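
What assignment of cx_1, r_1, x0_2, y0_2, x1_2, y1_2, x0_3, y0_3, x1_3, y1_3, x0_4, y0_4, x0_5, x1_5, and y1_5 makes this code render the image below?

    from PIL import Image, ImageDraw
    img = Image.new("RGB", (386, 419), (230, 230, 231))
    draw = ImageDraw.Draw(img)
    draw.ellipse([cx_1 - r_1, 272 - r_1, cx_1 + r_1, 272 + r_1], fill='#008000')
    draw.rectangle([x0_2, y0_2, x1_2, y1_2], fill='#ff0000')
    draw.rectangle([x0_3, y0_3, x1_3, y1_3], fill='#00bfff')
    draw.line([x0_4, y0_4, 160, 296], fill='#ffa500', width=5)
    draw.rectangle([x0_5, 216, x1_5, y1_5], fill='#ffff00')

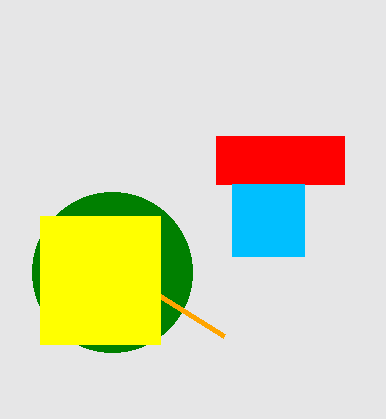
cx_1 = 112
r_1 = 80
x0_2 = 216
y0_2 = 136
x1_2 = 344
y1_2 = 184
x0_3 = 232
y0_3 = 184
x1_3 = 304
y1_3 = 256
x0_4 = 224
y0_4 = 336
x0_5 = 40
x1_5 = 160
y1_5 = 344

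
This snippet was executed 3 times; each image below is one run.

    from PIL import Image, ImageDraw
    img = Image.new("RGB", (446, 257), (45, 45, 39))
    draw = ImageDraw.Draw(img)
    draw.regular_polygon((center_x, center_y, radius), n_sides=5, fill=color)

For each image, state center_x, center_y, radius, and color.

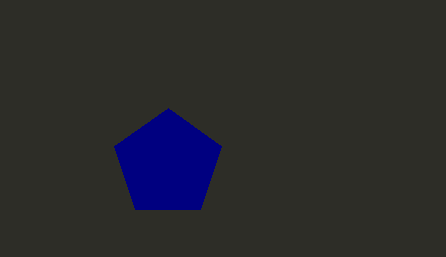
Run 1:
center_x = 168; center_y = 164; radius = 56; color = 'navy'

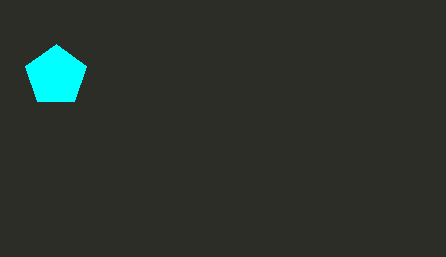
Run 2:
center_x = 56, center_y = 76, radius = 32, color = 'cyan'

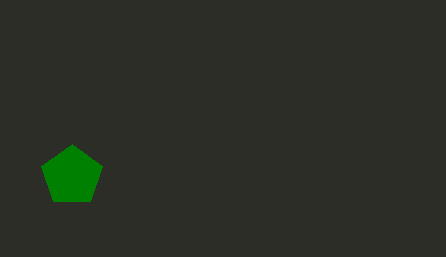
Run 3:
center_x = 72
center_y = 176
radius = 32
color = 'green'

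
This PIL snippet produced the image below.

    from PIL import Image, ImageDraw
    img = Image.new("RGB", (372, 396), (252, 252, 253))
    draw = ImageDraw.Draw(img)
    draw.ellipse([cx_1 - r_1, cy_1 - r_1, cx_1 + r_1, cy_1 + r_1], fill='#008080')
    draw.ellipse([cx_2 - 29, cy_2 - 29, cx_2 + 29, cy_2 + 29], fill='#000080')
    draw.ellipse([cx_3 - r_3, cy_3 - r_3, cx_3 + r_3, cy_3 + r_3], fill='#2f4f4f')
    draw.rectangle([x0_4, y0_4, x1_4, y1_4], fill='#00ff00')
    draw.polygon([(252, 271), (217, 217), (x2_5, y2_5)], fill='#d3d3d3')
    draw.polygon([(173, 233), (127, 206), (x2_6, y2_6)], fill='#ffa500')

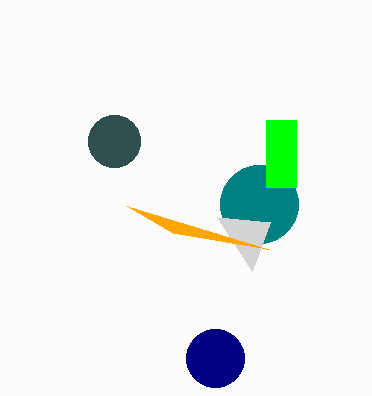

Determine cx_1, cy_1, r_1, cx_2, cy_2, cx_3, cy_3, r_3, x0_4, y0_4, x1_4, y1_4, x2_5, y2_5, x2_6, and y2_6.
cx_1 = 259
cy_1 = 204
r_1 = 39
cx_2 = 215
cy_2 = 358
cx_3 = 114
cy_3 = 141
r_3 = 26
x0_4 = 266
y0_4 = 120
x1_4 = 296
y1_4 = 187
x2_5 = 270
y2_5 = 222
x2_6 = 268
y2_6 = 249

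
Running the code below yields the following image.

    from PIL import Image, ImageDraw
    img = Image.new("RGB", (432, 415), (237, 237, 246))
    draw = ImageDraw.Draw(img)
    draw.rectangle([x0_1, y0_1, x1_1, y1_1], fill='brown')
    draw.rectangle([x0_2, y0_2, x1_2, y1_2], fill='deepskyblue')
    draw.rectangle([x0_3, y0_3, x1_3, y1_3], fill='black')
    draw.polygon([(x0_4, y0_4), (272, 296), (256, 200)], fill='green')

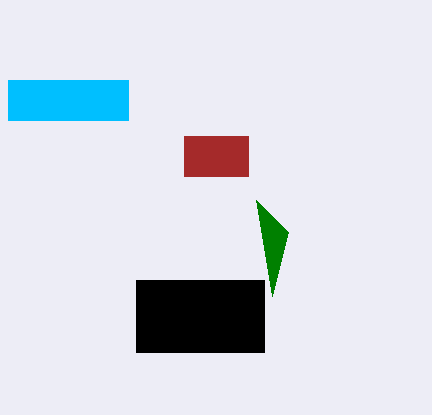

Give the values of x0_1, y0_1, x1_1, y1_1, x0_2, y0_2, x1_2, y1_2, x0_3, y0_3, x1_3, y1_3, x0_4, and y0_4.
x0_1 = 184
y0_1 = 136
x1_1 = 248
y1_1 = 176
x0_2 = 8
y0_2 = 80
x1_2 = 128
y1_2 = 120
x0_3 = 136
y0_3 = 280
x1_3 = 264
y1_3 = 352
x0_4 = 288
y0_4 = 232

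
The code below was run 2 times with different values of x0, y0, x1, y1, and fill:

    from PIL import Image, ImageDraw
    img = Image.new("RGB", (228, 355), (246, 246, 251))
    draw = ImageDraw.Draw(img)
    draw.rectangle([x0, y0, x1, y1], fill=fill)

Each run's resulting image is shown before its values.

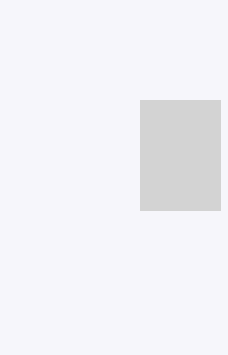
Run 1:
x0 = 140; y0 = 100; x1 = 220; y1 = 210; fill = 'lightgray'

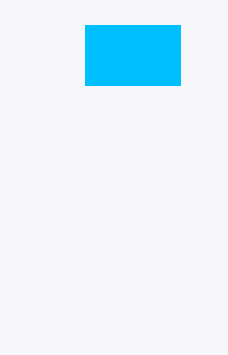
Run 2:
x0 = 85, y0 = 25, x1 = 180, y1 = 85, fill = 'deepskyblue'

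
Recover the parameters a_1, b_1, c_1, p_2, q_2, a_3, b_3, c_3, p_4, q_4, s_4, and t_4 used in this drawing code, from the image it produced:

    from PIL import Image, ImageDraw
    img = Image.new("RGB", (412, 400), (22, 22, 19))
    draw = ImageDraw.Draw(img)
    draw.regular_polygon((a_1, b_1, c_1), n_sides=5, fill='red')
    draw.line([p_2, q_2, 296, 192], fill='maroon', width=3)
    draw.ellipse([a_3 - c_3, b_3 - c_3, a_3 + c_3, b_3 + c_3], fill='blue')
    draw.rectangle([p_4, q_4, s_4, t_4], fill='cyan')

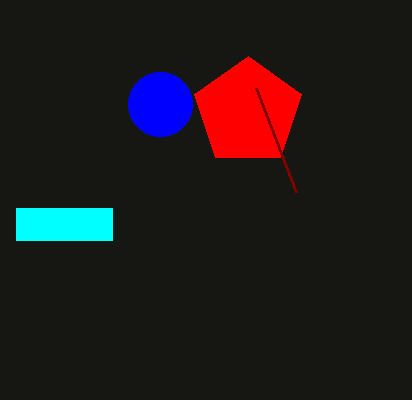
a_1 = 248, b_1 = 112, c_1 = 56, p_2 = 256, q_2 = 88, a_3 = 160, b_3 = 104, c_3 = 32, p_4 = 16, q_4 = 208, s_4 = 112, t_4 = 240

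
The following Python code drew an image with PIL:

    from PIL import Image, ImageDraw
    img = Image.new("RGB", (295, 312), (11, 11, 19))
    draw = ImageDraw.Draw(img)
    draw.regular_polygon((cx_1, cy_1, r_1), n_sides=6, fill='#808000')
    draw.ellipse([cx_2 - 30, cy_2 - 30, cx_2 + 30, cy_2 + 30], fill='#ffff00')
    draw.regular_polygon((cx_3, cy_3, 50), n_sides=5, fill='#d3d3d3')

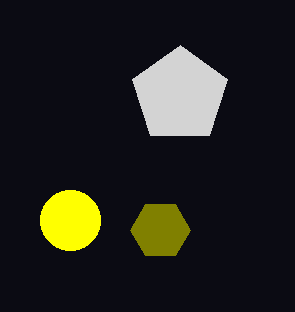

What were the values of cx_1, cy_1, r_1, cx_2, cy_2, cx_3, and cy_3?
cx_1 = 160, cy_1 = 230, r_1 = 30, cx_2 = 70, cy_2 = 220, cx_3 = 180, cy_3 = 95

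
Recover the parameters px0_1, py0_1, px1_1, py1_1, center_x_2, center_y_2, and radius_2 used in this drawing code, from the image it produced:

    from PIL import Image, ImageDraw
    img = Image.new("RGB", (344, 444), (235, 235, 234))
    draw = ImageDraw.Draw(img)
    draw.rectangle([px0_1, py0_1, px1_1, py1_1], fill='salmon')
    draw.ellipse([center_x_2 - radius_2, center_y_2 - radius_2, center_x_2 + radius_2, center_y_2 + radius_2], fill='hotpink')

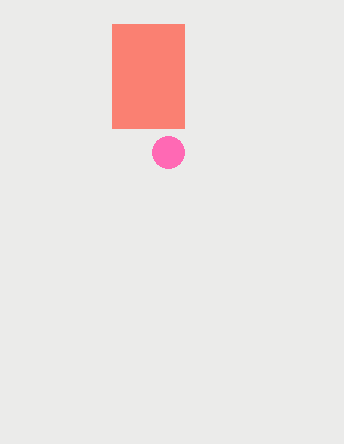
px0_1 = 112; py0_1 = 24; px1_1 = 184; py1_1 = 128; center_x_2 = 168; center_y_2 = 152; radius_2 = 16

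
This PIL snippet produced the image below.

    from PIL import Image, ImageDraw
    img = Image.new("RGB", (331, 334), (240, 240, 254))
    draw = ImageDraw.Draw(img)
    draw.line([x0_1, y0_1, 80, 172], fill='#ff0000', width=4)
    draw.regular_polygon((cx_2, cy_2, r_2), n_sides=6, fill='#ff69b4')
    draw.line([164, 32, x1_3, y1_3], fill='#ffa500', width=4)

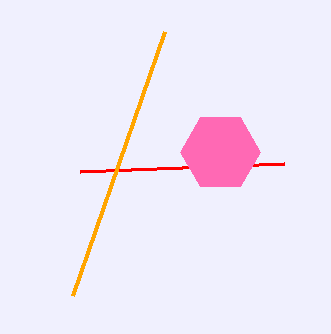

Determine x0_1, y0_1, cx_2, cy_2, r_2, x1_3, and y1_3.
x0_1 = 284
y0_1 = 164
cx_2 = 220
cy_2 = 152
r_2 = 40
x1_3 = 72
y1_3 = 296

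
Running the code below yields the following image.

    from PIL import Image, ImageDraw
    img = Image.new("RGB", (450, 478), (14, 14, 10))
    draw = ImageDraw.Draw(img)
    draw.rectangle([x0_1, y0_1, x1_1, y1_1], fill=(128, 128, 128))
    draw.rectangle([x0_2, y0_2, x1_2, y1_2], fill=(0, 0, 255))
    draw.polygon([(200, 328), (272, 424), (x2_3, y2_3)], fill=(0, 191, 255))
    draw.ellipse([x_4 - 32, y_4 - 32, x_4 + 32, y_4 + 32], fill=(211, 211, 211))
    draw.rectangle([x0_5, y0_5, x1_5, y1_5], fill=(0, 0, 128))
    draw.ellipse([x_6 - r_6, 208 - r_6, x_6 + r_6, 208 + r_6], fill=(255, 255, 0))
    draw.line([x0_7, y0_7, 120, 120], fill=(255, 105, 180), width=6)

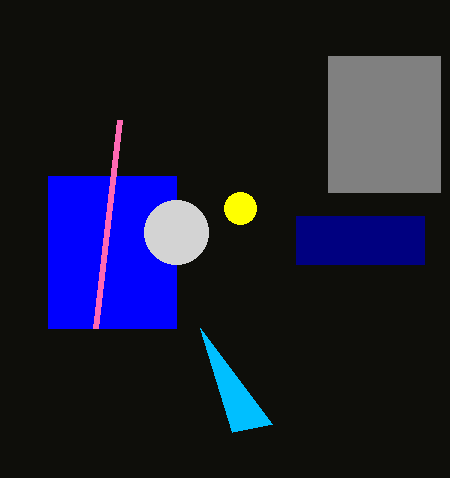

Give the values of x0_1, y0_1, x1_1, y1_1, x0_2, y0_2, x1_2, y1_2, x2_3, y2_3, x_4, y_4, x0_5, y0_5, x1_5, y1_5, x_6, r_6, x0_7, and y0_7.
x0_1 = 328
y0_1 = 56
x1_1 = 440
y1_1 = 192
x0_2 = 48
y0_2 = 176
x1_2 = 176
y1_2 = 328
x2_3 = 232
y2_3 = 432
x_4 = 176
y_4 = 232
x0_5 = 296
y0_5 = 216
x1_5 = 424
y1_5 = 264
x_6 = 240
r_6 = 16
x0_7 = 96
y0_7 = 328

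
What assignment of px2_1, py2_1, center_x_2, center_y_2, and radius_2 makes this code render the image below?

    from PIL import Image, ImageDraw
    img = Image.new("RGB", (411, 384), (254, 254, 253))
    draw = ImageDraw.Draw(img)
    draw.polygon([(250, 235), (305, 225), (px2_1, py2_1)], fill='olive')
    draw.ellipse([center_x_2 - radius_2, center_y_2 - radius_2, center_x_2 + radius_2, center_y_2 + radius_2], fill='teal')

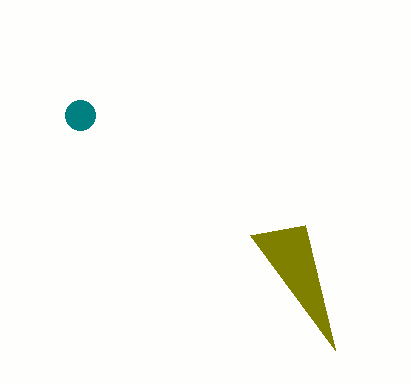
px2_1 = 335; py2_1 = 350; center_x_2 = 80; center_y_2 = 115; radius_2 = 15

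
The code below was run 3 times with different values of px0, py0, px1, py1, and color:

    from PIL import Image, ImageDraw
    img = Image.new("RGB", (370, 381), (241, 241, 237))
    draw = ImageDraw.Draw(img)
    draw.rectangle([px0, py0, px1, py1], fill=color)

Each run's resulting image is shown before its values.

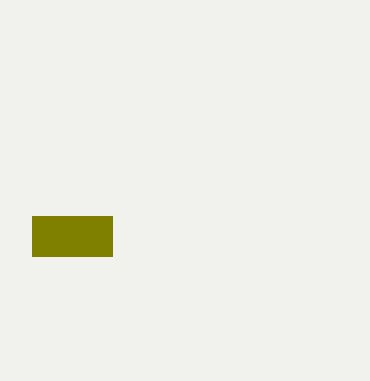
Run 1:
px0 = 32, py0 = 216, px1 = 112, py1 = 256, color = 'olive'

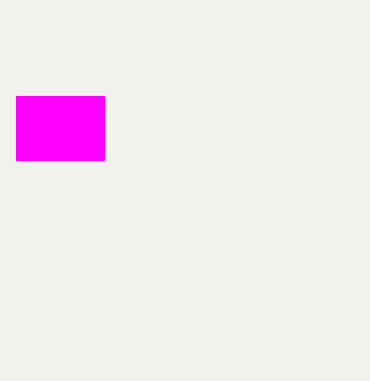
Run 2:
px0 = 16, py0 = 96, px1 = 104, py1 = 160, color = 'magenta'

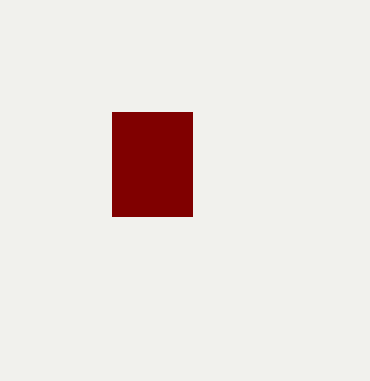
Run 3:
px0 = 112, py0 = 112, px1 = 192, py1 = 216, color = 'maroon'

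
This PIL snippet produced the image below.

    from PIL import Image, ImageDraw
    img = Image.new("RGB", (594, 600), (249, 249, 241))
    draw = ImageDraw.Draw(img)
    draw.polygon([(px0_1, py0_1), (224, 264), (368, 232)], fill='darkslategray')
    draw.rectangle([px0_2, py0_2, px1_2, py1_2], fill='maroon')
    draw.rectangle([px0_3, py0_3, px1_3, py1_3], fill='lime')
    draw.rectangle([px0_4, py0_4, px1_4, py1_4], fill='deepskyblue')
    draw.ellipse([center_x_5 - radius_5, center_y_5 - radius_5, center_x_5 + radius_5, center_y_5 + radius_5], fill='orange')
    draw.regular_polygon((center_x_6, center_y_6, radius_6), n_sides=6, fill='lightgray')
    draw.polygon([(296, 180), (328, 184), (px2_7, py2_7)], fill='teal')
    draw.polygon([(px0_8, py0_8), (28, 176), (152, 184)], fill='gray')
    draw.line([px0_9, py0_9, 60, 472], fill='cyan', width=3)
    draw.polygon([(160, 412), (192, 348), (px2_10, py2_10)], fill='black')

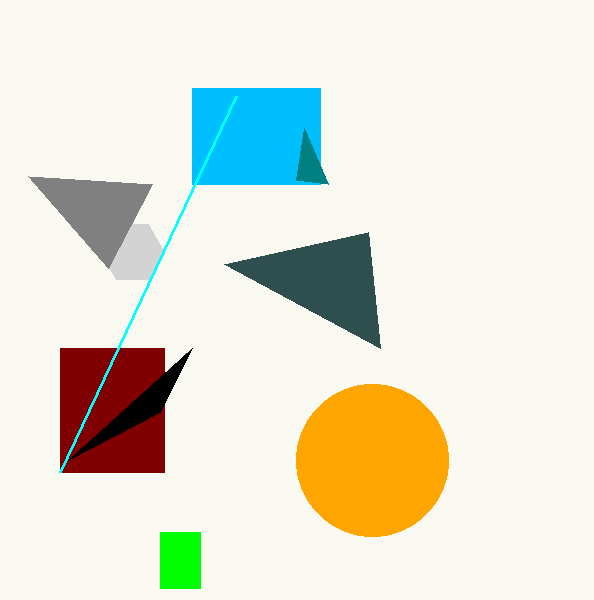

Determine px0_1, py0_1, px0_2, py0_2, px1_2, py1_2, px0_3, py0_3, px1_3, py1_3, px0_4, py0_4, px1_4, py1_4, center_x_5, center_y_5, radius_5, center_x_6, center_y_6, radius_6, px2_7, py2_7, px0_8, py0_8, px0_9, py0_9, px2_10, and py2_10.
px0_1 = 380
py0_1 = 348
px0_2 = 60
py0_2 = 348
px1_2 = 164
py1_2 = 472
px0_3 = 160
py0_3 = 532
px1_3 = 200
py1_3 = 588
px0_4 = 192
py0_4 = 88
px1_4 = 320
py1_4 = 184
center_x_5 = 372
center_y_5 = 460
radius_5 = 76
center_x_6 = 132
center_y_6 = 252
radius_6 = 32
px2_7 = 304
py2_7 = 128
px0_8 = 108
py0_8 = 268
px0_9 = 236
py0_9 = 96
px2_10 = 68
py2_10 = 460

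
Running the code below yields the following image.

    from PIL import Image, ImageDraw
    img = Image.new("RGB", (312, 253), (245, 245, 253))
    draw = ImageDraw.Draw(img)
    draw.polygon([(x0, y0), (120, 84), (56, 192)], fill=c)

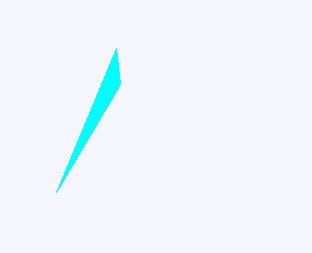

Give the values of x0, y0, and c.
x0 = 116
y0 = 48
c = 'cyan'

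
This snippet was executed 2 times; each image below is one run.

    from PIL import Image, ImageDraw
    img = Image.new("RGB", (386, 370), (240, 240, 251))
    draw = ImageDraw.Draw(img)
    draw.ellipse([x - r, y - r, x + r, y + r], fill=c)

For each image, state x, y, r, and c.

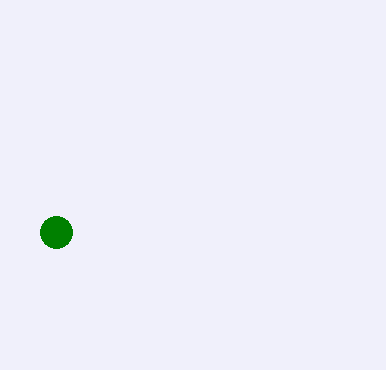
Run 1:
x = 56; y = 232; r = 16; c = 'green'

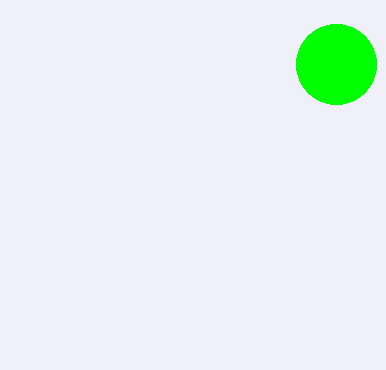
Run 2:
x = 336
y = 64
r = 40
c = 'lime'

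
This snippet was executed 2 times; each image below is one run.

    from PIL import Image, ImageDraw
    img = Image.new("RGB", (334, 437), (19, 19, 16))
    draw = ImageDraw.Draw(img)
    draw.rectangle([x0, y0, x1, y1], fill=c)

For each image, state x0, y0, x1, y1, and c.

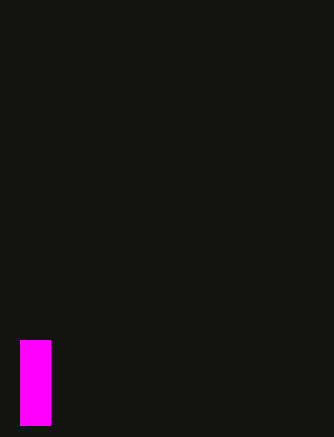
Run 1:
x0 = 20, y0 = 340, x1 = 50, y1 = 425, c = 'magenta'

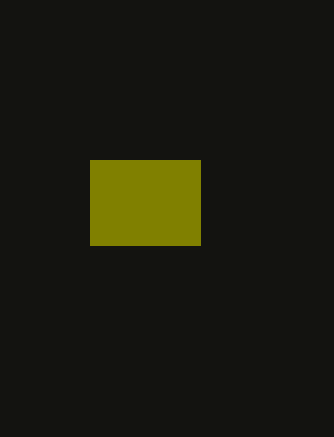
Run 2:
x0 = 90
y0 = 160
x1 = 200
y1 = 245
c = 'olive'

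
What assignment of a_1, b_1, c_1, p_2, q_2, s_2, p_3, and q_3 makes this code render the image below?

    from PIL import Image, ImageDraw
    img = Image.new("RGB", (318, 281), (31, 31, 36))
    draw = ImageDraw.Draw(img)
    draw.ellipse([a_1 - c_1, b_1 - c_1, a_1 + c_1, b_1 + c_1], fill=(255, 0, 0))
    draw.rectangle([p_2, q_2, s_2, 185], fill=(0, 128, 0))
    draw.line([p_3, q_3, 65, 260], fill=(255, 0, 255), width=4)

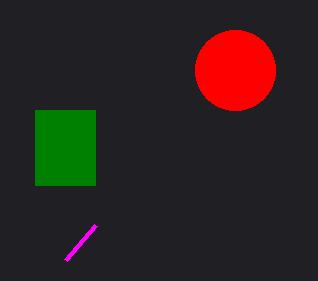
a_1 = 235, b_1 = 70, c_1 = 40, p_2 = 35, q_2 = 110, s_2 = 95, p_3 = 95, q_3 = 225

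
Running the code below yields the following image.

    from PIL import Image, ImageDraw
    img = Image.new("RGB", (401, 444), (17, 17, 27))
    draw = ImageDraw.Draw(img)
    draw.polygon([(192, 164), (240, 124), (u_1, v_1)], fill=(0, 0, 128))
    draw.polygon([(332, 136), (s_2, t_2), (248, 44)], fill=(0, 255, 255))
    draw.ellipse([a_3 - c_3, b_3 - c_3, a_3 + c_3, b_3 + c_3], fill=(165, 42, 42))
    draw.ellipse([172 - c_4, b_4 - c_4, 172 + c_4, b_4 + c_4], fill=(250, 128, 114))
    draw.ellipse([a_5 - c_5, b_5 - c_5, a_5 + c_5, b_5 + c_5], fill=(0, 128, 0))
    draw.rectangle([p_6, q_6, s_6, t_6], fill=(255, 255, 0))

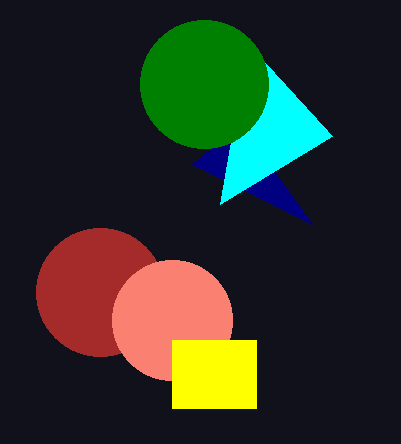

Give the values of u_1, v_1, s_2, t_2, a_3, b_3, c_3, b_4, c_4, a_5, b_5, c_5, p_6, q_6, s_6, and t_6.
u_1 = 312; v_1 = 224; s_2 = 220; t_2 = 204; a_3 = 100; b_3 = 292; c_3 = 64; b_4 = 320; c_4 = 60; a_5 = 204; b_5 = 84; c_5 = 64; p_6 = 172; q_6 = 340; s_6 = 256; t_6 = 408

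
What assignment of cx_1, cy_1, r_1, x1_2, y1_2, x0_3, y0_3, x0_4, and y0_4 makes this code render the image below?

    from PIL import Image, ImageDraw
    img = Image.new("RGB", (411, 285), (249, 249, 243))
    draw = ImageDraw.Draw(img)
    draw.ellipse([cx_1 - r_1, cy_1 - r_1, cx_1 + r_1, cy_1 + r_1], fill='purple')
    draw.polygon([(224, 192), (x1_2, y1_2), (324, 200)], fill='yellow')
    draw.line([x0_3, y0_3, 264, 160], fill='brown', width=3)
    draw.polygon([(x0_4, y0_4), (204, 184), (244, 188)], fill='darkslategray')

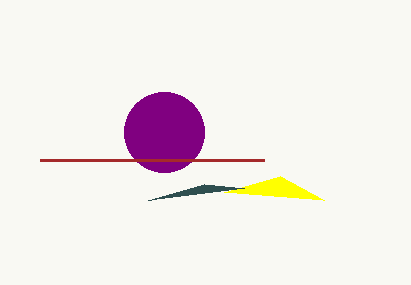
cx_1 = 164
cy_1 = 132
r_1 = 40
x1_2 = 280
y1_2 = 176
x0_3 = 40
y0_3 = 160
x0_4 = 148
y0_4 = 200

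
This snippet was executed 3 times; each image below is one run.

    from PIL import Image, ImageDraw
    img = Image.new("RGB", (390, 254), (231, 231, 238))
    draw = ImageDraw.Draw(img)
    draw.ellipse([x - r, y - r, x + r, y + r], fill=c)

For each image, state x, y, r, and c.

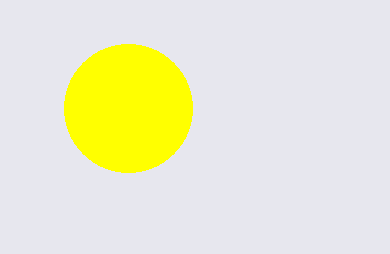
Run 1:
x = 128
y = 108
r = 64
c = 'yellow'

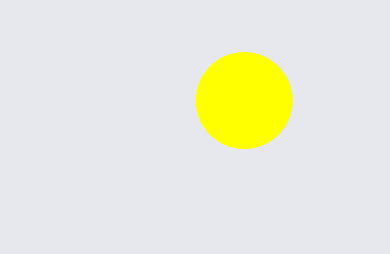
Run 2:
x = 244, y = 100, r = 48, c = 'yellow'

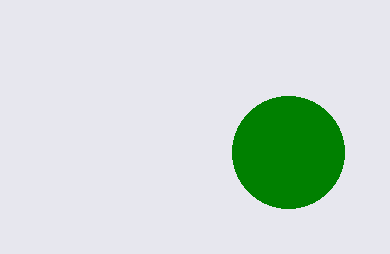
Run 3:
x = 288, y = 152, r = 56, c = 'green'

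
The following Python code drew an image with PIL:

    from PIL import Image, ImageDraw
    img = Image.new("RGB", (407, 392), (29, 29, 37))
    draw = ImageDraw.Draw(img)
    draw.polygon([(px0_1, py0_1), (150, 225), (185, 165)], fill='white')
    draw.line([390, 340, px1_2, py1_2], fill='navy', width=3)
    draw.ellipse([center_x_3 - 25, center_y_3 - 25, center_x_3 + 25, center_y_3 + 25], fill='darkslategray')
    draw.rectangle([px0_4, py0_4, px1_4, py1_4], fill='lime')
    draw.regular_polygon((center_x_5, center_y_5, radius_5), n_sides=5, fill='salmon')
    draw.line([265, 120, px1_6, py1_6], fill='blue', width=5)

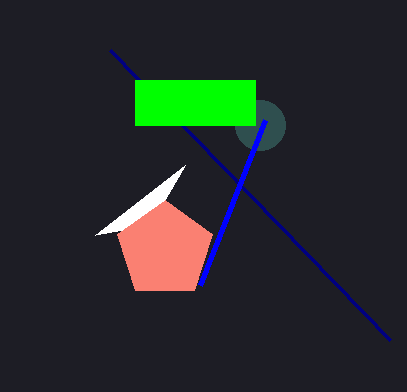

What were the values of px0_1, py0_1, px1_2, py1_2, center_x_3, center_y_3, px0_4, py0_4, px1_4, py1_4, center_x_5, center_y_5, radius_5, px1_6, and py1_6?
px0_1 = 95, py0_1 = 235, px1_2 = 110, py1_2 = 50, center_x_3 = 260, center_y_3 = 125, px0_4 = 135, py0_4 = 80, px1_4 = 255, py1_4 = 125, center_x_5 = 165, center_y_5 = 250, radius_5 = 50, px1_6 = 200, py1_6 = 285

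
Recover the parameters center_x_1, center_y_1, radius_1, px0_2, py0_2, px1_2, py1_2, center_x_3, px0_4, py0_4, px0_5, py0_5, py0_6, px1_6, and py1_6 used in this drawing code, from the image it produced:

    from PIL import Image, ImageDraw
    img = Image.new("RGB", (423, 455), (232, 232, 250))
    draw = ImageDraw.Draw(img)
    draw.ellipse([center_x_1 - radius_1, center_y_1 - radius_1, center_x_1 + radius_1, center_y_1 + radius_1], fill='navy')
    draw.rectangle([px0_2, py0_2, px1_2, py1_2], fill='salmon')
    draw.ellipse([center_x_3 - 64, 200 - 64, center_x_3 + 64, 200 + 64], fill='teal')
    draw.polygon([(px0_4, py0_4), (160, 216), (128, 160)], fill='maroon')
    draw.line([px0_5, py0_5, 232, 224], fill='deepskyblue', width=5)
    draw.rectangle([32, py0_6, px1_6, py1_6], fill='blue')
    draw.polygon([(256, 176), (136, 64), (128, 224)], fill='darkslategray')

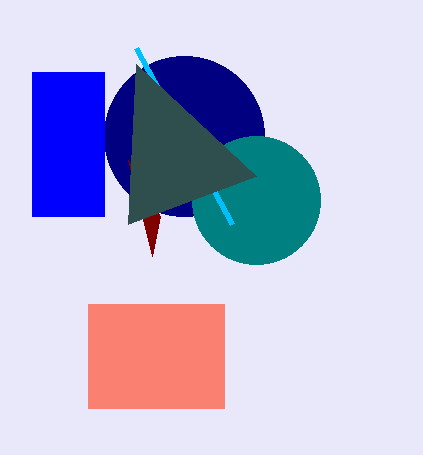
center_x_1 = 184
center_y_1 = 136
radius_1 = 80
px0_2 = 88
py0_2 = 304
px1_2 = 224
py1_2 = 408
center_x_3 = 256
px0_4 = 152
py0_4 = 256
px0_5 = 136
py0_5 = 48
py0_6 = 72
px1_6 = 104
py1_6 = 216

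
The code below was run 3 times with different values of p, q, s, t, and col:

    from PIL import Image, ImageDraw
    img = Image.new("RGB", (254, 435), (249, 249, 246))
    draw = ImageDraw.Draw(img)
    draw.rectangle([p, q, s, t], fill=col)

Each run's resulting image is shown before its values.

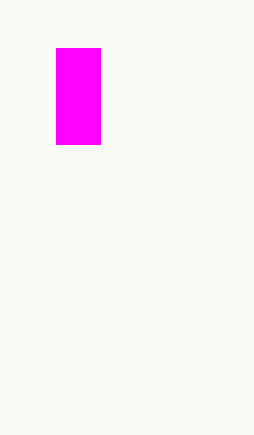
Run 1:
p = 56; q = 48; s = 100; t = 144; col = 'magenta'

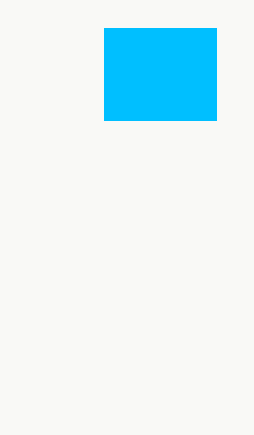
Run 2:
p = 104
q = 28
s = 216
t = 120
col = 'deepskyblue'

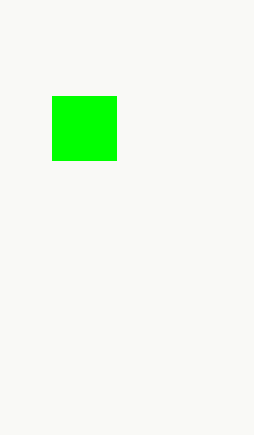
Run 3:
p = 52; q = 96; s = 116; t = 160; col = 'lime'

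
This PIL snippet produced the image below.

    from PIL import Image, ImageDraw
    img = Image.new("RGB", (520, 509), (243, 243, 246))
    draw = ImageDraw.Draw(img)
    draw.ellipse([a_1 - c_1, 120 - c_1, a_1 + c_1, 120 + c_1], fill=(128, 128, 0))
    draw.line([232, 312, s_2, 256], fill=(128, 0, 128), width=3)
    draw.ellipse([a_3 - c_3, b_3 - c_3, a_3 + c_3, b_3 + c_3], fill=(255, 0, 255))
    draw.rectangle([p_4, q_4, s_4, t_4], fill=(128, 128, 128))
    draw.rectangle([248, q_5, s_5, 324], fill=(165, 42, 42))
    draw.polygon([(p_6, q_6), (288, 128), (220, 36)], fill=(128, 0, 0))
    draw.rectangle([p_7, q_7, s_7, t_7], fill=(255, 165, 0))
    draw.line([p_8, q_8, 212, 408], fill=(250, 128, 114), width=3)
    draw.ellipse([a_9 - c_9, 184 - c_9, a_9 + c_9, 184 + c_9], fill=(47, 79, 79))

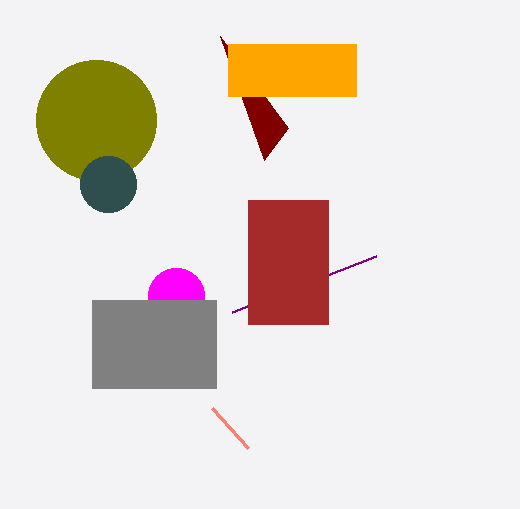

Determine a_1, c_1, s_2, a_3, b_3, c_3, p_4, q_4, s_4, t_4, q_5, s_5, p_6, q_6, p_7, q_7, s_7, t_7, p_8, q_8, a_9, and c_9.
a_1 = 96
c_1 = 60
s_2 = 376
a_3 = 176
b_3 = 296
c_3 = 28
p_4 = 92
q_4 = 300
s_4 = 216
t_4 = 388
q_5 = 200
s_5 = 328
p_6 = 264
q_6 = 160
p_7 = 228
q_7 = 44
s_7 = 356
t_7 = 96
p_8 = 248
q_8 = 448
a_9 = 108
c_9 = 28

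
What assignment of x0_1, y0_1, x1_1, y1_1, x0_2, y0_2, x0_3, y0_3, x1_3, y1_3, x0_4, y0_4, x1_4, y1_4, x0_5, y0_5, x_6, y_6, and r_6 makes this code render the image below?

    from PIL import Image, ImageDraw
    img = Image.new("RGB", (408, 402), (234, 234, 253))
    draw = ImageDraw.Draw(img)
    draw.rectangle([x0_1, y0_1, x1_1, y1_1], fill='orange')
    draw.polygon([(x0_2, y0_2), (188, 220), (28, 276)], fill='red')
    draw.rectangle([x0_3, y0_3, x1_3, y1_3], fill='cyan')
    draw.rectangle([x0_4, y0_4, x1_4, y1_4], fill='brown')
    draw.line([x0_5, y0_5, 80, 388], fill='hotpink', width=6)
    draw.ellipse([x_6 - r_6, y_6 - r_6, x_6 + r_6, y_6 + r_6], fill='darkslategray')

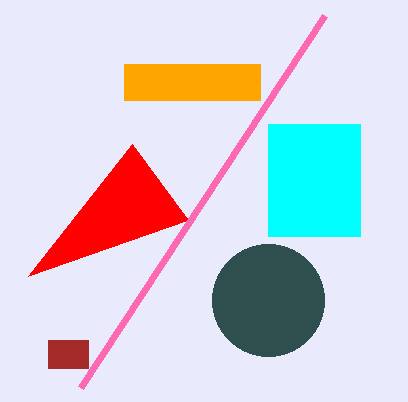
x0_1 = 124
y0_1 = 64
x1_1 = 260
y1_1 = 100
x0_2 = 132
y0_2 = 144
x0_3 = 268
y0_3 = 124
x1_3 = 360
y1_3 = 236
x0_4 = 48
y0_4 = 340
x1_4 = 88
y1_4 = 368
x0_5 = 324
y0_5 = 16
x_6 = 268
y_6 = 300
r_6 = 56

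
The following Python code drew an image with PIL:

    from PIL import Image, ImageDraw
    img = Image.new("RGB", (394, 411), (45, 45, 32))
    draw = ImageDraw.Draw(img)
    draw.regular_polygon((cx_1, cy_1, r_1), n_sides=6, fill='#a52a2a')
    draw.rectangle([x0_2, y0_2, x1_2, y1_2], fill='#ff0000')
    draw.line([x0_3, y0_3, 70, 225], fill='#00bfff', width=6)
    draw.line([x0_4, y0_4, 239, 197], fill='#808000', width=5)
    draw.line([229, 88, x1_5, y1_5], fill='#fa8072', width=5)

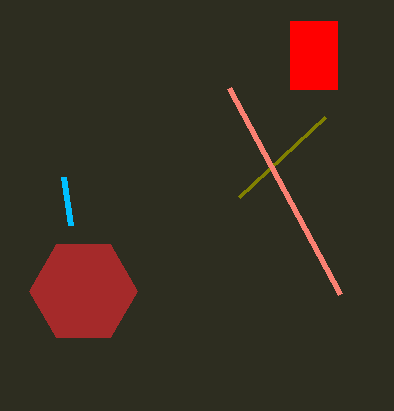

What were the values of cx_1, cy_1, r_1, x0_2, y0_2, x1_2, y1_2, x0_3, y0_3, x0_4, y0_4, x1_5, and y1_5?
cx_1 = 83, cy_1 = 291, r_1 = 54, x0_2 = 290, y0_2 = 21, x1_2 = 337, y1_2 = 89, x0_3 = 63, y0_3 = 177, x0_4 = 325, y0_4 = 117, x1_5 = 340, y1_5 = 294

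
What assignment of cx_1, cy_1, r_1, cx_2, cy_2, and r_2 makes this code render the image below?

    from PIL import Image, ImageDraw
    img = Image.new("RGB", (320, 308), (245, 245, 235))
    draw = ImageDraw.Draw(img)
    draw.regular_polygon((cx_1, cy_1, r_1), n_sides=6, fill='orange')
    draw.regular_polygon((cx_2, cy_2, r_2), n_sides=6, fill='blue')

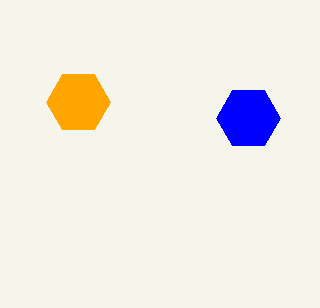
cx_1 = 78; cy_1 = 102; r_1 = 32; cx_2 = 248; cy_2 = 118; r_2 = 32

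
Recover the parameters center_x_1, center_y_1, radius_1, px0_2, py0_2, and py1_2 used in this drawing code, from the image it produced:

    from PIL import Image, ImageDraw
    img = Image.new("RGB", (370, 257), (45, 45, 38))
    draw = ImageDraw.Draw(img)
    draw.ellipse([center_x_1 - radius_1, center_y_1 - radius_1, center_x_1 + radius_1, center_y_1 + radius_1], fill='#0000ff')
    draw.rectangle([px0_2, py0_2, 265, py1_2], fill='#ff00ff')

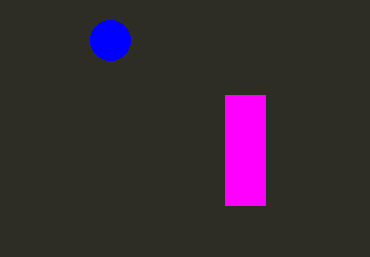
center_x_1 = 110; center_y_1 = 40; radius_1 = 20; px0_2 = 225; py0_2 = 95; py1_2 = 205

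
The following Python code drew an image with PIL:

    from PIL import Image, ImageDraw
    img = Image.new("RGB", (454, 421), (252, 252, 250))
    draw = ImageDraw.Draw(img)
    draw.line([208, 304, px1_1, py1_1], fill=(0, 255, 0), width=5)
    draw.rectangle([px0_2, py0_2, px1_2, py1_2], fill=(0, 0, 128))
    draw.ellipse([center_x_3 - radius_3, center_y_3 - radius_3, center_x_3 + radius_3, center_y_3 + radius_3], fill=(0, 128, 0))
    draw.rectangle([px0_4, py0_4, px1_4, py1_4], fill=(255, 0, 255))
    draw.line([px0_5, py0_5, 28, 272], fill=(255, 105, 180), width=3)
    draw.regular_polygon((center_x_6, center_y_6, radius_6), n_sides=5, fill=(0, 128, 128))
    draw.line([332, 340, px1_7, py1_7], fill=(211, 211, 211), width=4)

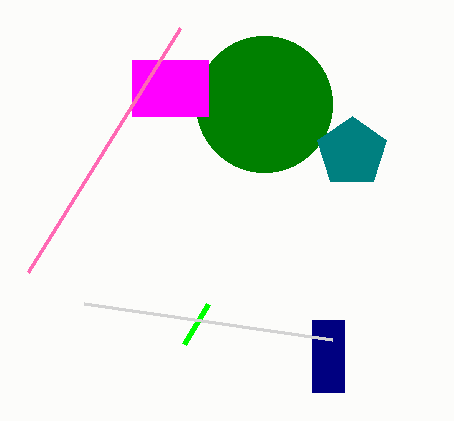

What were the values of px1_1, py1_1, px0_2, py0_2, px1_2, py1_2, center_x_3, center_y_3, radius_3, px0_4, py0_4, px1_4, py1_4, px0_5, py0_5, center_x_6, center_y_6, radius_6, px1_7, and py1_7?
px1_1 = 184; py1_1 = 344; px0_2 = 312; py0_2 = 320; px1_2 = 344; py1_2 = 392; center_x_3 = 264; center_y_3 = 104; radius_3 = 68; px0_4 = 132; py0_4 = 60; px1_4 = 208; py1_4 = 116; px0_5 = 180; py0_5 = 28; center_x_6 = 352; center_y_6 = 152; radius_6 = 36; px1_7 = 84; py1_7 = 304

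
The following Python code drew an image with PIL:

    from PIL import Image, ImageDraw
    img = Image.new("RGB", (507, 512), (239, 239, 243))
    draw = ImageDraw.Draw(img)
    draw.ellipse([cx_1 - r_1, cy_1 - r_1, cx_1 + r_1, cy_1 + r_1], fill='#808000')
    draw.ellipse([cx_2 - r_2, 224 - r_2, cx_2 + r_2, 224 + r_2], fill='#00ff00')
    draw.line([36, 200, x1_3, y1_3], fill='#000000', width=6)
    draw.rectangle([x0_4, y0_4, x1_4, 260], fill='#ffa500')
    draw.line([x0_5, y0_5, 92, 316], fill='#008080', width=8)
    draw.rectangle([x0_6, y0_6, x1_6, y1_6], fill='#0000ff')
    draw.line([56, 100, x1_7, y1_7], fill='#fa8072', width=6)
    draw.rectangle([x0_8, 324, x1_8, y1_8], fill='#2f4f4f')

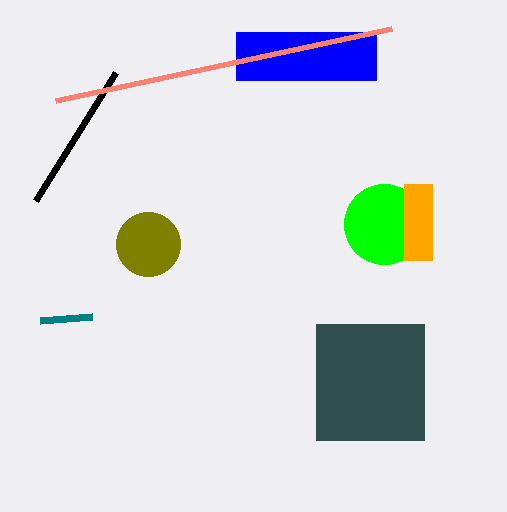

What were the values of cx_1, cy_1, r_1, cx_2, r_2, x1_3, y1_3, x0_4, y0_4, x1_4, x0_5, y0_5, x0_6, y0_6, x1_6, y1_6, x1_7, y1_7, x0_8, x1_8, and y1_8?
cx_1 = 148, cy_1 = 244, r_1 = 32, cx_2 = 384, r_2 = 40, x1_3 = 116, y1_3 = 72, x0_4 = 404, y0_4 = 184, x1_4 = 432, x0_5 = 40, y0_5 = 320, x0_6 = 236, y0_6 = 32, x1_6 = 376, y1_6 = 80, x1_7 = 392, y1_7 = 28, x0_8 = 316, x1_8 = 424, y1_8 = 440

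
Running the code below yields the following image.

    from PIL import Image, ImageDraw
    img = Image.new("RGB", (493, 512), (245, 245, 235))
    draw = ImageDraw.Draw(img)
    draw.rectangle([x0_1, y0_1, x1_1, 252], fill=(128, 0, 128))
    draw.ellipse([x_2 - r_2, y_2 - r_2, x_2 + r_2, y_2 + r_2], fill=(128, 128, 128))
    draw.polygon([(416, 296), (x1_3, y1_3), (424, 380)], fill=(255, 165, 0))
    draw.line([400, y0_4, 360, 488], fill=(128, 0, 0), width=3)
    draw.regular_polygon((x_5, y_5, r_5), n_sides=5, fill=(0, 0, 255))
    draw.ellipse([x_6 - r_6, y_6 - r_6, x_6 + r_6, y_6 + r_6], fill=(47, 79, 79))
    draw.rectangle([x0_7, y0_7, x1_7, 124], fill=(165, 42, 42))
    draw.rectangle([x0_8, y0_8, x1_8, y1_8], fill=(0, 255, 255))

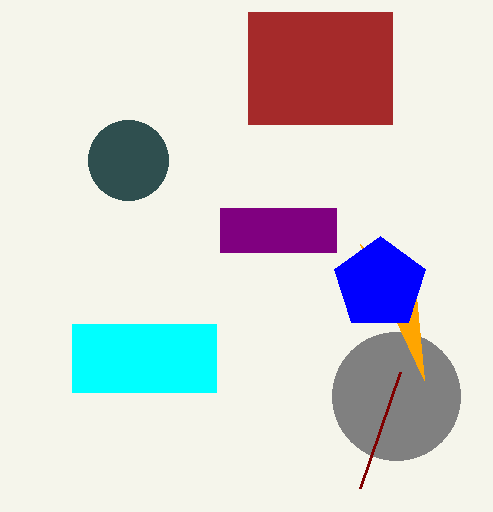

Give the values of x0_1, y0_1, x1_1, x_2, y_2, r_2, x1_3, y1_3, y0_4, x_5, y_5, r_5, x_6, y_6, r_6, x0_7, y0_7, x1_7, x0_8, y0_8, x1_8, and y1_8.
x0_1 = 220
y0_1 = 208
x1_1 = 336
x_2 = 396
y_2 = 396
r_2 = 64
x1_3 = 360
y1_3 = 244
y0_4 = 372
x_5 = 380
y_5 = 284
r_5 = 48
x_6 = 128
y_6 = 160
r_6 = 40
x0_7 = 248
y0_7 = 12
x1_7 = 392
x0_8 = 72
y0_8 = 324
x1_8 = 216
y1_8 = 392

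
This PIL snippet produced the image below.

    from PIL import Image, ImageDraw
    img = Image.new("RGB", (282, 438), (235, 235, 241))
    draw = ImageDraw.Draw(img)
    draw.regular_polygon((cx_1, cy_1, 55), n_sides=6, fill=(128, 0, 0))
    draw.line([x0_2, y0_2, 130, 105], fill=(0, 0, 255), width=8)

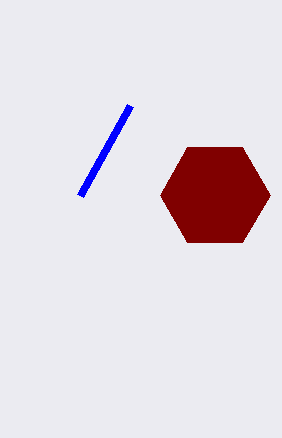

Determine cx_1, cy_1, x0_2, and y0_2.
cx_1 = 215; cy_1 = 195; x0_2 = 80; y0_2 = 195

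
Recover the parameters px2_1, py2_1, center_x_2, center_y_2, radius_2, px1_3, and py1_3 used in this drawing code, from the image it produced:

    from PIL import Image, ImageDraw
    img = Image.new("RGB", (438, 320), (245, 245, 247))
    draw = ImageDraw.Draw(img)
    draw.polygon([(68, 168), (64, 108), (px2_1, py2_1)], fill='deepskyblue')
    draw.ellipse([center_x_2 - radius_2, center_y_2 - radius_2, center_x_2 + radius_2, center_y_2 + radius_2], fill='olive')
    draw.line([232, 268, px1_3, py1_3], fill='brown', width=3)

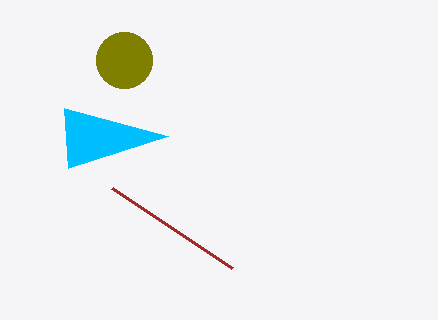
px2_1 = 168; py2_1 = 136; center_x_2 = 124; center_y_2 = 60; radius_2 = 28; px1_3 = 112; py1_3 = 188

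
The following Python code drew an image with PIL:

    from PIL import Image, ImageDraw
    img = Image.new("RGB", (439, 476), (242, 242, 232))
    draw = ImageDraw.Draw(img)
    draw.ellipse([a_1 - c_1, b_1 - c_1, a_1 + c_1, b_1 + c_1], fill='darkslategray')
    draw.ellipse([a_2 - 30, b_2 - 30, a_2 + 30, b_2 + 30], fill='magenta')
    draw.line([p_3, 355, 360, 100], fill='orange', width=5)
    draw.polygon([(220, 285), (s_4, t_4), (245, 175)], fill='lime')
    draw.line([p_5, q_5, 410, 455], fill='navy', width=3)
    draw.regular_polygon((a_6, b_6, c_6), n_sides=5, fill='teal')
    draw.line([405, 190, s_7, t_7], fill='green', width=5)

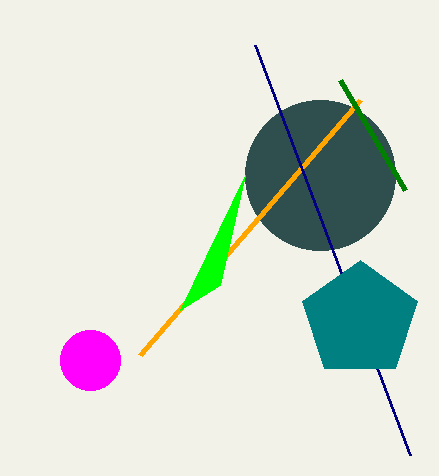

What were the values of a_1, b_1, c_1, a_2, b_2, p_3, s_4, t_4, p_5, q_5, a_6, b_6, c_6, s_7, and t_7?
a_1 = 320; b_1 = 175; c_1 = 75; a_2 = 90; b_2 = 360; p_3 = 140; s_4 = 180; t_4 = 310; p_5 = 255; q_5 = 45; a_6 = 360; b_6 = 320; c_6 = 60; s_7 = 340; t_7 = 80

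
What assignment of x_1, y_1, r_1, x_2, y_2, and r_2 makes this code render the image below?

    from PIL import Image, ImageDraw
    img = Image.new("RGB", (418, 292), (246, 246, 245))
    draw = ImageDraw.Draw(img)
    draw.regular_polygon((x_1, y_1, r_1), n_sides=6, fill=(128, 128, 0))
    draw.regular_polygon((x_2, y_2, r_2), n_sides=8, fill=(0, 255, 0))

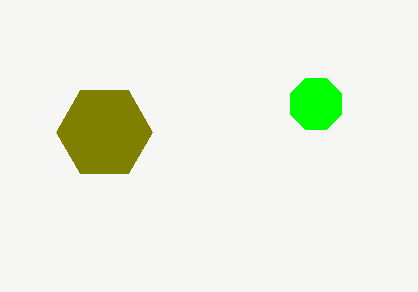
x_1 = 104
y_1 = 132
r_1 = 48
x_2 = 316
y_2 = 104
r_2 = 28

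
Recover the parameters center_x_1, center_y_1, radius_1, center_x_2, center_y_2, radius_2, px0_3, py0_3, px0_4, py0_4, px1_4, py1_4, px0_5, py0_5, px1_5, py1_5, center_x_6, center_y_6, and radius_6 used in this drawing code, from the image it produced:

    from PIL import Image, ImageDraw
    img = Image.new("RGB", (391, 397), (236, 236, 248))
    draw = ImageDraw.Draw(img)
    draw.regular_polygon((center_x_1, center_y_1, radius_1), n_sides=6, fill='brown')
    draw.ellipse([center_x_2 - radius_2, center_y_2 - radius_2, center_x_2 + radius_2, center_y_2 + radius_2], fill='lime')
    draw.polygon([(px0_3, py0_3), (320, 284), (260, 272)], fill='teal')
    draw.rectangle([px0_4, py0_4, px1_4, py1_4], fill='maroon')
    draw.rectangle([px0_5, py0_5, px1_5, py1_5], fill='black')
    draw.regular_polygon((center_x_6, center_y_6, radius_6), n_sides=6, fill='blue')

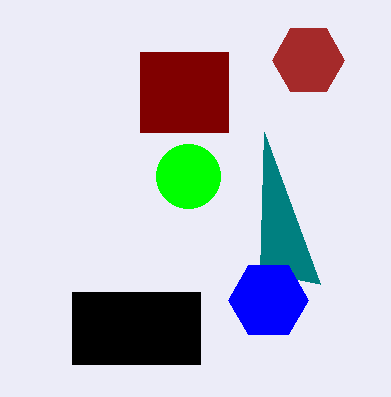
center_x_1 = 308, center_y_1 = 60, radius_1 = 36, center_x_2 = 188, center_y_2 = 176, radius_2 = 32, px0_3 = 264, py0_3 = 132, px0_4 = 140, py0_4 = 52, px1_4 = 228, py1_4 = 132, px0_5 = 72, py0_5 = 292, px1_5 = 200, py1_5 = 364, center_x_6 = 268, center_y_6 = 300, radius_6 = 40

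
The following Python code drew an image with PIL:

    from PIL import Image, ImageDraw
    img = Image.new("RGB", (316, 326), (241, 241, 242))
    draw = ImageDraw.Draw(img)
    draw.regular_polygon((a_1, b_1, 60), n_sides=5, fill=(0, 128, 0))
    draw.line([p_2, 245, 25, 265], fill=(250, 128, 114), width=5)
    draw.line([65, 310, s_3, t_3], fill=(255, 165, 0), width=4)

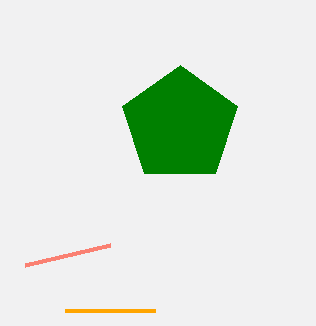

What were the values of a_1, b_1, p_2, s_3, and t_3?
a_1 = 180; b_1 = 125; p_2 = 110; s_3 = 155; t_3 = 310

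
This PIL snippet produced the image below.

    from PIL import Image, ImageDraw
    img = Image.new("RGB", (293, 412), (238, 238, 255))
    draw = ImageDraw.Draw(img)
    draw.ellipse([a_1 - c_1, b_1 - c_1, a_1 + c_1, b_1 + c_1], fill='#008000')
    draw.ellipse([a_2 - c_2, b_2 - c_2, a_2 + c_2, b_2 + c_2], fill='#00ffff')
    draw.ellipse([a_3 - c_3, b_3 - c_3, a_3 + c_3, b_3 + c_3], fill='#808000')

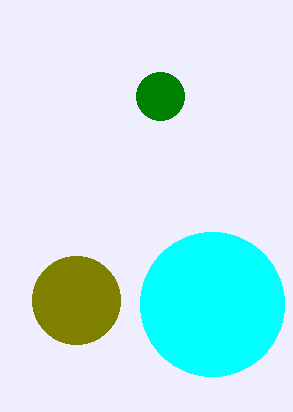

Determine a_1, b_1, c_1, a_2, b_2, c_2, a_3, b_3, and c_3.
a_1 = 160, b_1 = 96, c_1 = 24, a_2 = 212, b_2 = 304, c_2 = 72, a_3 = 76, b_3 = 300, c_3 = 44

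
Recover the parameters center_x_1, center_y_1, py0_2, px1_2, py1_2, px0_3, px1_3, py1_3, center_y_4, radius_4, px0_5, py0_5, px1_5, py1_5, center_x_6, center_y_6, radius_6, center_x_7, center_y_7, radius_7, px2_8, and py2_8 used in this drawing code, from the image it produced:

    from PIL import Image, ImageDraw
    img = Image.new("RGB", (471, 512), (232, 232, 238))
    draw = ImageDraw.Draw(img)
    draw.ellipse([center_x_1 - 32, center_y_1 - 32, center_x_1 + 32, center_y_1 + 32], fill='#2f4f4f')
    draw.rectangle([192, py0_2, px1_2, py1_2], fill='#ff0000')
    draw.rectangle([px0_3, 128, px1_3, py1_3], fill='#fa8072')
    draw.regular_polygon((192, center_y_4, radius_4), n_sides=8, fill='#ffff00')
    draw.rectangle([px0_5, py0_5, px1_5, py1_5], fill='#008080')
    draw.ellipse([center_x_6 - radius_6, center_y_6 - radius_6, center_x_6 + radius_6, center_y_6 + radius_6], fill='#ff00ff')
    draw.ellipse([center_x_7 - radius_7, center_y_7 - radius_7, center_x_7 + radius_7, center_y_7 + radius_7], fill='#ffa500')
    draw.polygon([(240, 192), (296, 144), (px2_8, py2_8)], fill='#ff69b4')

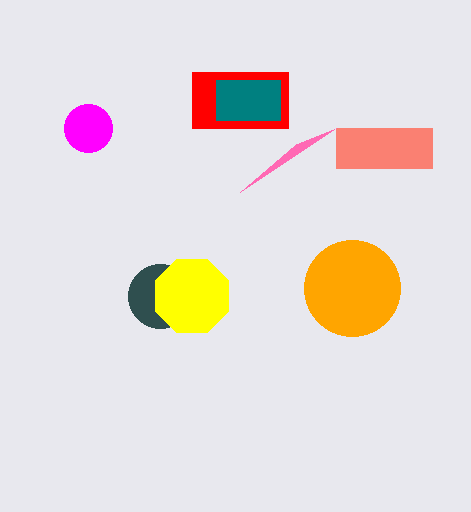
center_x_1 = 160
center_y_1 = 296
py0_2 = 72
px1_2 = 288
py1_2 = 128
px0_3 = 336
px1_3 = 432
py1_3 = 168
center_y_4 = 296
radius_4 = 40
px0_5 = 216
py0_5 = 80
px1_5 = 280
py1_5 = 120
center_x_6 = 88
center_y_6 = 128
radius_6 = 24
center_x_7 = 352
center_y_7 = 288
radius_7 = 48
px2_8 = 336
py2_8 = 128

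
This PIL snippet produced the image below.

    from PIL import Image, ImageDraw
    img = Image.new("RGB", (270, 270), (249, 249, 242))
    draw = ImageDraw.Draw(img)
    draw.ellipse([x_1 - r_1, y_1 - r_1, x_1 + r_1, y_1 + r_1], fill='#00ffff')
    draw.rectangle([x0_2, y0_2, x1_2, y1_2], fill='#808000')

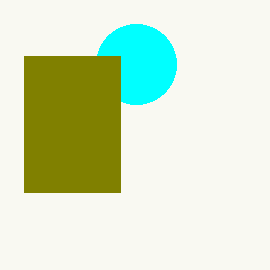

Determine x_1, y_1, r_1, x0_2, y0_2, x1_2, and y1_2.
x_1 = 136; y_1 = 64; r_1 = 40; x0_2 = 24; y0_2 = 56; x1_2 = 120; y1_2 = 192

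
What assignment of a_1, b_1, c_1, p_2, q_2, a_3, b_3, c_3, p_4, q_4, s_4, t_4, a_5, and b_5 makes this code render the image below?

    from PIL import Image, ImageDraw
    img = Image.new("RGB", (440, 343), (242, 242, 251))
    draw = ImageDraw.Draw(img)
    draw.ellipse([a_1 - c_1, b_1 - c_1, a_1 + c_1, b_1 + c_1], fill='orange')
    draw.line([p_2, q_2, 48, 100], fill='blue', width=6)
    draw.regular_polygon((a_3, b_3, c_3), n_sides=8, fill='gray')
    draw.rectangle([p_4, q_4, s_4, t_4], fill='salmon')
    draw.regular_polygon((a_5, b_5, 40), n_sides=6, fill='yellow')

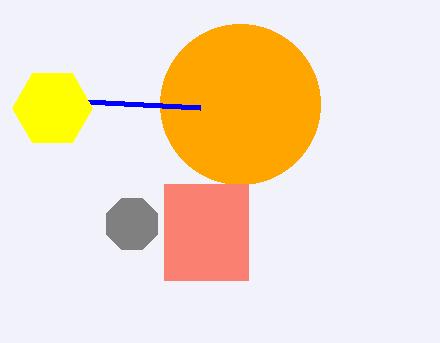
a_1 = 240, b_1 = 104, c_1 = 80, p_2 = 200, q_2 = 108, a_3 = 132, b_3 = 224, c_3 = 28, p_4 = 164, q_4 = 184, s_4 = 248, t_4 = 280, a_5 = 52, b_5 = 108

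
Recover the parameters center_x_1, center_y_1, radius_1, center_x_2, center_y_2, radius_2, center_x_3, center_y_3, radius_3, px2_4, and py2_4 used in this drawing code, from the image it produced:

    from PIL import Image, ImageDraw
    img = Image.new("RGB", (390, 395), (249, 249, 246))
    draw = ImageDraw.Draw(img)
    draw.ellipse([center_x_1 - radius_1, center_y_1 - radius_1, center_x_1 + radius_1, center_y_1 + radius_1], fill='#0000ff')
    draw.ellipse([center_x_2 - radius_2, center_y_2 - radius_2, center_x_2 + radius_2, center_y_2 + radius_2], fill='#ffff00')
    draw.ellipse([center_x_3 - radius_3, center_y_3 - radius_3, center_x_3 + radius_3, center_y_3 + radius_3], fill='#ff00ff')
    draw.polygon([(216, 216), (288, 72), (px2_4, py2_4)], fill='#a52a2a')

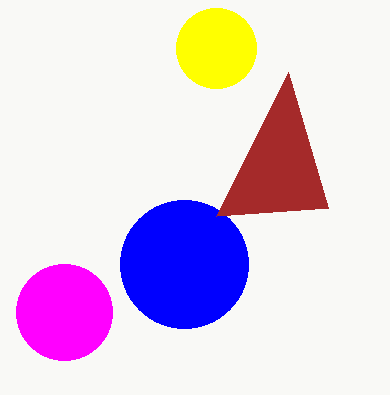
center_x_1 = 184
center_y_1 = 264
radius_1 = 64
center_x_2 = 216
center_y_2 = 48
radius_2 = 40
center_x_3 = 64
center_y_3 = 312
radius_3 = 48
px2_4 = 328
py2_4 = 208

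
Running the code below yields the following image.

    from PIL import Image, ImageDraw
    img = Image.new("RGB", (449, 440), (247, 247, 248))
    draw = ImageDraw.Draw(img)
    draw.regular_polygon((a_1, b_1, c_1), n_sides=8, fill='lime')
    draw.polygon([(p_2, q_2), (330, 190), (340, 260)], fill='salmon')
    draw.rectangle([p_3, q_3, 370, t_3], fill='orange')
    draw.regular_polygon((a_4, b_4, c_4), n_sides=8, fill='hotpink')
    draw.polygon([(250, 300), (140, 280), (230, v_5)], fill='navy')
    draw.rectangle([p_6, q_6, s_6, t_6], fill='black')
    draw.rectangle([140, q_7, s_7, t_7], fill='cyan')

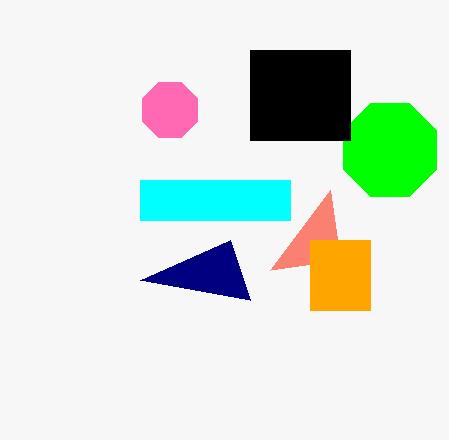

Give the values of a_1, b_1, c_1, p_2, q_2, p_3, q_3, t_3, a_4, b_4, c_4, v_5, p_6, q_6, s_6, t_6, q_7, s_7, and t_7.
a_1 = 390; b_1 = 150; c_1 = 50; p_2 = 270; q_2 = 270; p_3 = 310; q_3 = 240; t_3 = 310; a_4 = 170; b_4 = 110; c_4 = 30; v_5 = 240; p_6 = 250; q_6 = 50; s_6 = 350; t_6 = 140; q_7 = 180; s_7 = 290; t_7 = 220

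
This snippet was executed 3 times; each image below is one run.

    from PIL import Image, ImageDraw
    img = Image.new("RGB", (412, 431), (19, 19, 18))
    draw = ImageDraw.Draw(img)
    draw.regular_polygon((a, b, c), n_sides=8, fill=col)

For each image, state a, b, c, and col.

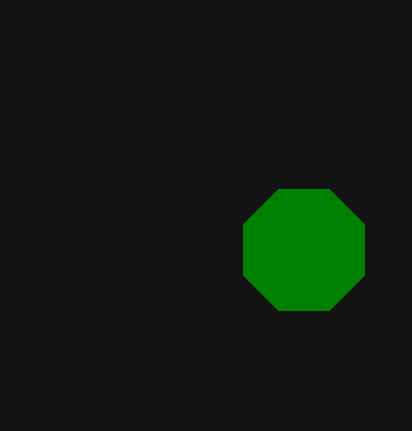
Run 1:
a = 304, b = 250, c = 66, col = 'green'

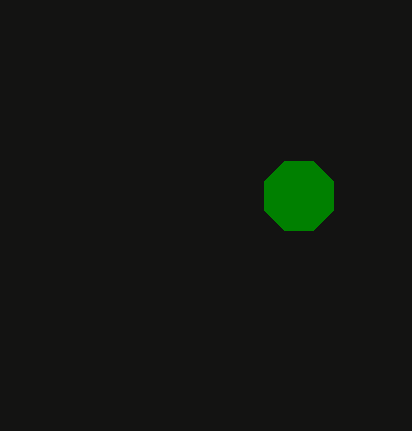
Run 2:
a = 299, b = 196, c = 37, col = 'green'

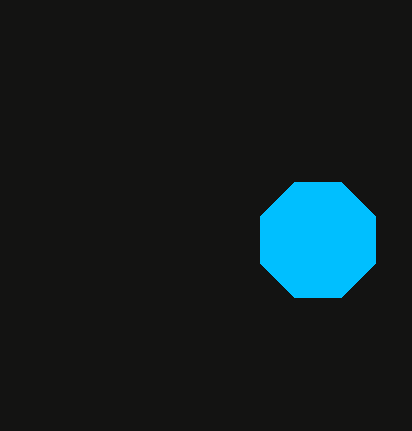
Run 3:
a = 318, b = 240, c = 62, col = 'deepskyblue'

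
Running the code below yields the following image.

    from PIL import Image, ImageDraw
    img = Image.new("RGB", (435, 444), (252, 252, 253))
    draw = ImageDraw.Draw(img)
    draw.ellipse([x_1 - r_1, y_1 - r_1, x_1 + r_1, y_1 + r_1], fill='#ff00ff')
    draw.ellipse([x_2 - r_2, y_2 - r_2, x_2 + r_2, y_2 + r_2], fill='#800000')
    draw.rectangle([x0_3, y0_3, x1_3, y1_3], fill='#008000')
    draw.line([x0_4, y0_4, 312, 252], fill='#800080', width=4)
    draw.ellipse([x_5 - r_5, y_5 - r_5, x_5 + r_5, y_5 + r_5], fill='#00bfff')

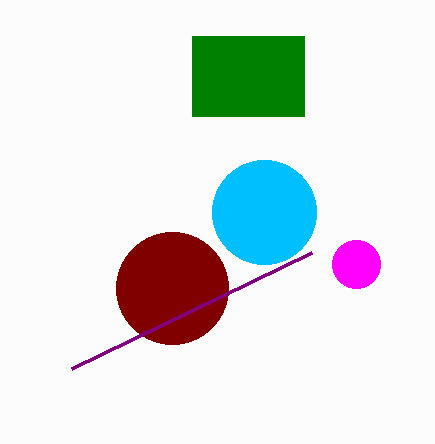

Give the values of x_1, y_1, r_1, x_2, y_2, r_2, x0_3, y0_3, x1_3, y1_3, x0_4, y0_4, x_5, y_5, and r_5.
x_1 = 356; y_1 = 264; r_1 = 24; x_2 = 172; y_2 = 288; r_2 = 56; x0_3 = 192; y0_3 = 36; x1_3 = 304; y1_3 = 116; x0_4 = 72; y0_4 = 368; x_5 = 264; y_5 = 212; r_5 = 52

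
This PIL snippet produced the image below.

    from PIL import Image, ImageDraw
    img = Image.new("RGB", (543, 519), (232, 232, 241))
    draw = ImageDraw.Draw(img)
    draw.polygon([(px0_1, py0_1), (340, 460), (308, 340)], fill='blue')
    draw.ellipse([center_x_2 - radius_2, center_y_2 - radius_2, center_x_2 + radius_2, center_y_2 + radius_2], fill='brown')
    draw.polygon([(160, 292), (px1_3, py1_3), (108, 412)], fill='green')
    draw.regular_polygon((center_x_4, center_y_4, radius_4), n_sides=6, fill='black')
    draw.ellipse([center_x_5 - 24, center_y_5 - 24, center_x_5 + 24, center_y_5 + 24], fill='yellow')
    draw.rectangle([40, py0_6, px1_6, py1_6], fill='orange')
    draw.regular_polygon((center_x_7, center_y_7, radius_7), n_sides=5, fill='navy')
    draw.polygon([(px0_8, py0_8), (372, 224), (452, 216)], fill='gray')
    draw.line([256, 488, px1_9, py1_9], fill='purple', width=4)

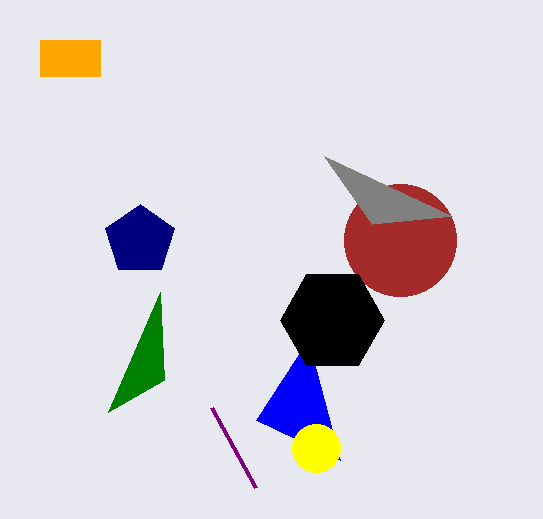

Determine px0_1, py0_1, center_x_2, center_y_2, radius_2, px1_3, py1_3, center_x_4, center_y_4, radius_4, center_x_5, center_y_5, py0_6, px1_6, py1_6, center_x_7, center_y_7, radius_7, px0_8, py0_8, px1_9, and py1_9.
px0_1 = 256; py0_1 = 420; center_x_2 = 400; center_y_2 = 240; radius_2 = 56; px1_3 = 164; py1_3 = 380; center_x_4 = 332; center_y_4 = 320; radius_4 = 52; center_x_5 = 316; center_y_5 = 448; py0_6 = 40; px1_6 = 100; py1_6 = 76; center_x_7 = 140; center_y_7 = 240; radius_7 = 36; px0_8 = 324; py0_8 = 156; px1_9 = 212; py1_9 = 408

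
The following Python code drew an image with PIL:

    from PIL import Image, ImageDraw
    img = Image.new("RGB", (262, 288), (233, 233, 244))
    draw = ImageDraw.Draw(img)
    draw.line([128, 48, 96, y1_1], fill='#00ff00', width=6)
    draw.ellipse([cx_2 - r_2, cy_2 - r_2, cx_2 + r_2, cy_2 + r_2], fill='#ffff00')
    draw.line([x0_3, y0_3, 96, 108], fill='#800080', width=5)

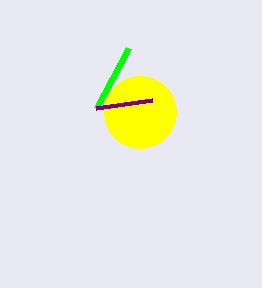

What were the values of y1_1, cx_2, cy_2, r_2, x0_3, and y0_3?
y1_1 = 108, cx_2 = 140, cy_2 = 112, r_2 = 36, x0_3 = 152, y0_3 = 100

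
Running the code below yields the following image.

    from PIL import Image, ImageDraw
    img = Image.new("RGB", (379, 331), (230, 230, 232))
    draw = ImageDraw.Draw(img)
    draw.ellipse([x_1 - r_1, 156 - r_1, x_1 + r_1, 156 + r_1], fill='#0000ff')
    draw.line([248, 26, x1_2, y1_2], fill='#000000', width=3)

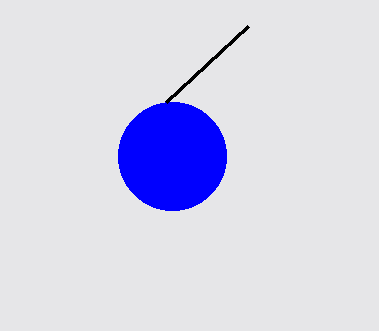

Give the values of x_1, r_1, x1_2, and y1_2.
x_1 = 172; r_1 = 54; x1_2 = 166; y1_2 = 102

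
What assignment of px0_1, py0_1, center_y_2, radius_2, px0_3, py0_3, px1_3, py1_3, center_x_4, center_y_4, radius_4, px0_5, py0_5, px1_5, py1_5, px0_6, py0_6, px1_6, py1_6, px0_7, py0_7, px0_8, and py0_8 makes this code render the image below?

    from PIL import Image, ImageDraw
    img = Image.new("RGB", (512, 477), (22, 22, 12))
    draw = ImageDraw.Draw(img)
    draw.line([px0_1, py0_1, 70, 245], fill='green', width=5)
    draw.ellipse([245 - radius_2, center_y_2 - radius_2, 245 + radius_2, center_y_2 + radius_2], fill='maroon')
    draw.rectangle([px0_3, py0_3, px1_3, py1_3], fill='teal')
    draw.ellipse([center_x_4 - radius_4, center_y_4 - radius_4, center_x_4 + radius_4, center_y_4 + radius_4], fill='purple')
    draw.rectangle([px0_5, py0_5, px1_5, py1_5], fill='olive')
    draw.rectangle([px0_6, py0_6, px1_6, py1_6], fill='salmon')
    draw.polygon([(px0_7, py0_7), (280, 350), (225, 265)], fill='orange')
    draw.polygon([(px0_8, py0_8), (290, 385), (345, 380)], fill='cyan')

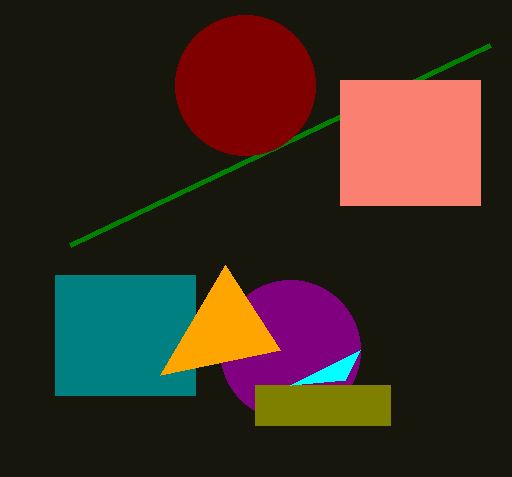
px0_1 = 490; py0_1 = 45; center_y_2 = 85; radius_2 = 70; px0_3 = 55; py0_3 = 275; px1_3 = 195; py1_3 = 395; center_x_4 = 290; center_y_4 = 350; radius_4 = 70; px0_5 = 255; py0_5 = 385; px1_5 = 390; py1_5 = 425; px0_6 = 340; py0_6 = 80; px1_6 = 480; py1_6 = 205; px0_7 = 160; py0_7 = 375; px0_8 = 360; py0_8 = 350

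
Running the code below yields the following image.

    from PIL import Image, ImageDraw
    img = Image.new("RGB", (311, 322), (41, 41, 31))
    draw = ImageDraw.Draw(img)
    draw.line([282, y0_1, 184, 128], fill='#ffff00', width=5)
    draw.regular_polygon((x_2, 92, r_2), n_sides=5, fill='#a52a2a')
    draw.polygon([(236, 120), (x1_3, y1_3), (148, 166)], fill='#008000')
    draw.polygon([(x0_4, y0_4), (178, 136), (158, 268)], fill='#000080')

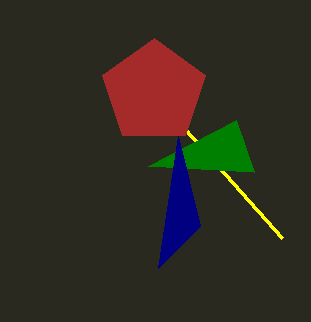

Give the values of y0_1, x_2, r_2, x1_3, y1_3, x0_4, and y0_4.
y0_1 = 238; x_2 = 154; r_2 = 54; x1_3 = 254; y1_3 = 172; x0_4 = 200; y0_4 = 226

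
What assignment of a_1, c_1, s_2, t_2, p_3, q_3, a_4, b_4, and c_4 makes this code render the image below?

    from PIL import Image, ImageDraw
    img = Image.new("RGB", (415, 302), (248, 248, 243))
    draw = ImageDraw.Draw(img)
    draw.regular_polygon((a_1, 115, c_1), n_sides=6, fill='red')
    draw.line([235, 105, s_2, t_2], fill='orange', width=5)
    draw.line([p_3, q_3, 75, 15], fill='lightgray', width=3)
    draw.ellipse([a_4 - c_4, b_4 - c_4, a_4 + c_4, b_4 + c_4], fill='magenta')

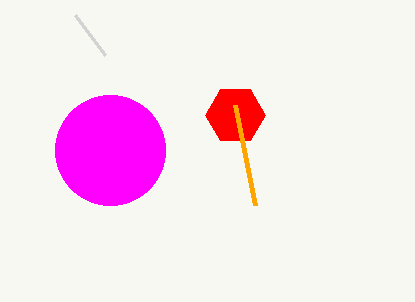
a_1 = 235; c_1 = 30; s_2 = 255; t_2 = 205; p_3 = 105; q_3 = 55; a_4 = 110; b_4 = 150; c_4 = 55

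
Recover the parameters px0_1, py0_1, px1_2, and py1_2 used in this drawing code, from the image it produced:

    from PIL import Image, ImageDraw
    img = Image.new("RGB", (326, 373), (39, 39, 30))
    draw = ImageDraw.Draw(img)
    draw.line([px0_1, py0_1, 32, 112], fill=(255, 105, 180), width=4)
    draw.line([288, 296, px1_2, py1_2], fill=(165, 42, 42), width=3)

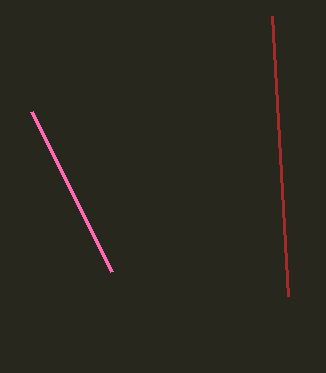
px0_1 = 112
py0_1 = 272
px1_2 = 272
py1_2 = 16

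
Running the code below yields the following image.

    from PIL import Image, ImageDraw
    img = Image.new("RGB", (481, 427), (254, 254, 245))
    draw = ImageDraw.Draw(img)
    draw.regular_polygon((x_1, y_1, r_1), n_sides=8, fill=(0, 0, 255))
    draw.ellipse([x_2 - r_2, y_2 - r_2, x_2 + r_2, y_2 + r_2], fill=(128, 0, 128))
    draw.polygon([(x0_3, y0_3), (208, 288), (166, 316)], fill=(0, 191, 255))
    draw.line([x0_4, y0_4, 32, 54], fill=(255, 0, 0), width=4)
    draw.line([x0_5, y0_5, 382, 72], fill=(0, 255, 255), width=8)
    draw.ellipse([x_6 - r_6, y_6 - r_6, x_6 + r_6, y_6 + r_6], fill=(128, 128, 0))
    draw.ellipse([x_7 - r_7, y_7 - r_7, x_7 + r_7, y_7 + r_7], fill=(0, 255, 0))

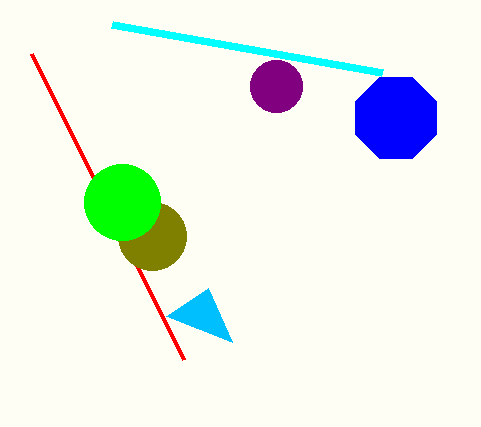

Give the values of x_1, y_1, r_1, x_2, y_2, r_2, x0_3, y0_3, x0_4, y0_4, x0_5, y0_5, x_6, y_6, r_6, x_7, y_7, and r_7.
x_1 = 396, y_1 = 118, r_1 = 44, x_2 = 276, y_2 = 86, r_2 = 26, x0_3 = 232, y0_3 = 342, x0_4 = 184, y0_4 = 360, x0_5 = 112, y0_5 = 24, x_6 = 152, y_6 = 236, r_6 = 34, x_7 = 122, y_7 = 202, r_7 = 38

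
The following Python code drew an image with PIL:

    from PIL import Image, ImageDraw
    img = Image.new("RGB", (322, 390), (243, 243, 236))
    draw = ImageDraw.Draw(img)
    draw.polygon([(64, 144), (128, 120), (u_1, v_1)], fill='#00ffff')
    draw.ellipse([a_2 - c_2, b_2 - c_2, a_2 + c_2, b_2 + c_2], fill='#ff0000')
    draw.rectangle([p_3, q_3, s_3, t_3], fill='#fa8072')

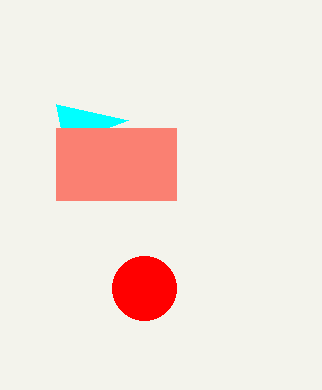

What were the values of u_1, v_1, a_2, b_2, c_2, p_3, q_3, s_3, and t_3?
u_1 = 56, v_1 = 104, a_2 = 144, b_2 = 288, c_2 = 32, p_3 = 56, q_3 = 128, s_3 = 176, t_3 = 200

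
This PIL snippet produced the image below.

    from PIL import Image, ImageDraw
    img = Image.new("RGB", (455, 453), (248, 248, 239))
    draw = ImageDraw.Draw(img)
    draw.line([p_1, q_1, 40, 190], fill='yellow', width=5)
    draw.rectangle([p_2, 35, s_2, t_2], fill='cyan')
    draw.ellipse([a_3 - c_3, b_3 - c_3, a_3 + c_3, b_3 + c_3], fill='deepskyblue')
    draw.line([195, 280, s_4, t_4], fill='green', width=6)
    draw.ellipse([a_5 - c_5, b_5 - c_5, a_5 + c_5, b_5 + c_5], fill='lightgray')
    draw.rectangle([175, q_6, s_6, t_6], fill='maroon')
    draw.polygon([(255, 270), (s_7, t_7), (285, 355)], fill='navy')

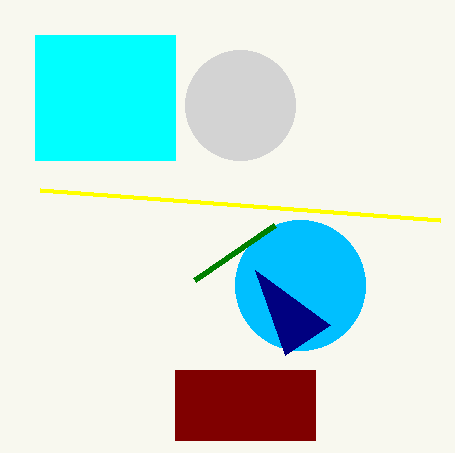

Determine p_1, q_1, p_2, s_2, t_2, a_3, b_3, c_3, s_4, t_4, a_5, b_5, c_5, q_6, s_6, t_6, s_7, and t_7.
p_1 = 440, q_1 = 220, p_2 = 35, s_2 = 175, t_2 = 160, a_3 = 300, b_3 = 285, c_3 = 65, s_4 = 275, t_4 = 225, a_5 = 240, b_5 = 105, c_5 = 55, q_6 = 370, s_6 = 315, t_6 = 440, s_7 = 330, t_7 = 325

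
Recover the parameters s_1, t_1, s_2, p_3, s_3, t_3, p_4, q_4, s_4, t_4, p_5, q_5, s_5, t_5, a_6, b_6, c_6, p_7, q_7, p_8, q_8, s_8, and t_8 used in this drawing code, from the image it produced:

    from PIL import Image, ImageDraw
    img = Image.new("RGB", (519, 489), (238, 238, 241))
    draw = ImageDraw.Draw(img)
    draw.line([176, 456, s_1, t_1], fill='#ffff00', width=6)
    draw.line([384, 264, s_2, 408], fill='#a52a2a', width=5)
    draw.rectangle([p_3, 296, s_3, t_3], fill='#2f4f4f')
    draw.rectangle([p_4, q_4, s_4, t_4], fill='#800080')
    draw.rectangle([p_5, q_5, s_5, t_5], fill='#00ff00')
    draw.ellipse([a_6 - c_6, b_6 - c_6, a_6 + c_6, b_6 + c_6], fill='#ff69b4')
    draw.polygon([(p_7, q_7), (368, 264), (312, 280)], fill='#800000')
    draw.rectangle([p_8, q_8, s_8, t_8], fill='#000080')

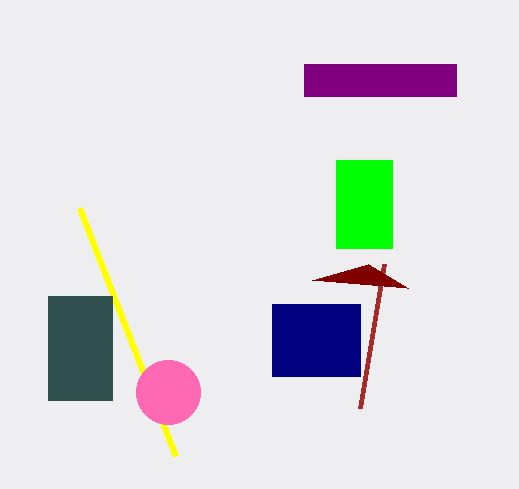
s_1 = 80; t_1 = 208; s_2 = 360; p_3 = 48; s_3 = 112; t_3 = 400; p_4 = 304; q_4 = 64; s_4 = 456; t_4 = 96; p_5 = 336; q_5 = 160; s_5 = 392; t_5 = 248; a_6 = 168; b_6 = 392; c_6 = 32; p_7 = 408; q_7 = 288; p_8 = 272; q_8 = 304; s_8 = 360; t_8 = 376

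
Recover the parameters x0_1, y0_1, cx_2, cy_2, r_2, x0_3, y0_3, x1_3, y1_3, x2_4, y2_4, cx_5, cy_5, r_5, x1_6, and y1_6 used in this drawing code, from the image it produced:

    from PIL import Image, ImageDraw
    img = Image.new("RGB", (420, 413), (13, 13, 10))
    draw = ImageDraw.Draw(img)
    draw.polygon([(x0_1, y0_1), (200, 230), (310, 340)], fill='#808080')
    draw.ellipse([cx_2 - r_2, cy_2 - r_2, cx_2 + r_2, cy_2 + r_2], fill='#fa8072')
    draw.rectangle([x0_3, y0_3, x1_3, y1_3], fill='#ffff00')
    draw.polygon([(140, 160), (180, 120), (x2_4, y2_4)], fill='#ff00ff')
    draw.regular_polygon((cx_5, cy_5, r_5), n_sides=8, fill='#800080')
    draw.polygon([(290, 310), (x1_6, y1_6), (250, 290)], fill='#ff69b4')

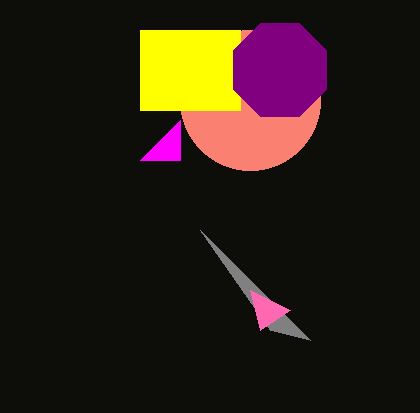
x0_1 = 270; y0_1 = 330; cx_2 = 250; cy_2 = 100; r_2 = 70; x0_3 = 140; y0_3 = 30; x1_3 = 240; y1_3 = 110; x2_4 = 180; y2_4 = 160; cx_5 = 280; cy_5 = 70; r_5 = 50; x1_6 = 260; y1_6 = 330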